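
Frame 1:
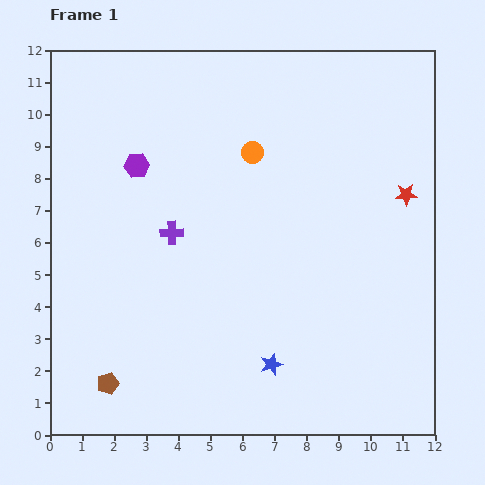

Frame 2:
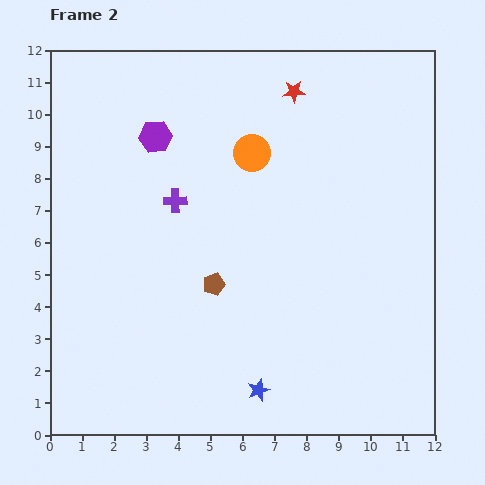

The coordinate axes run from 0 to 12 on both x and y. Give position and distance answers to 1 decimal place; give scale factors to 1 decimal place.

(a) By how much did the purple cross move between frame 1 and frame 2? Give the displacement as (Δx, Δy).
(0.1, 1.0)

The purple cross was at (3.8, 6.3) in frame 1 and (3.9, 7.3) in frame 2.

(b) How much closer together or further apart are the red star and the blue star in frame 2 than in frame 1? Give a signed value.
+2.6

Distance in frame 1: 6.8. Distance in frame 2: 9.4.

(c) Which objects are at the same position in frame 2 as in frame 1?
the orange circle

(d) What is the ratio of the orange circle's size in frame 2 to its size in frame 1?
1.7×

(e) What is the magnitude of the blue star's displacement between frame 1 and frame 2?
0.9

The blue star moved from (6.9, 2.2) to (6.5, 1.4), a distance of √(0.4² + 0.8²) ≈ 0.9.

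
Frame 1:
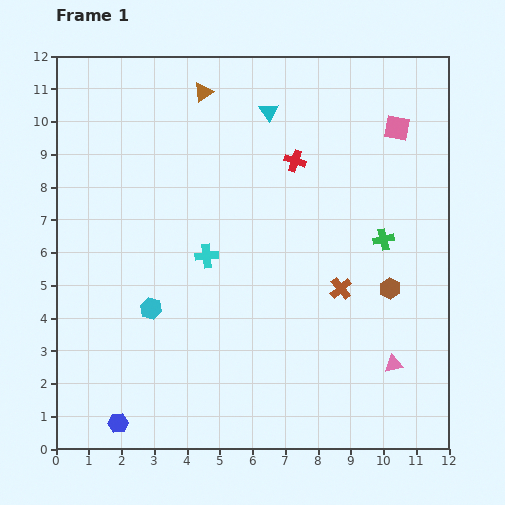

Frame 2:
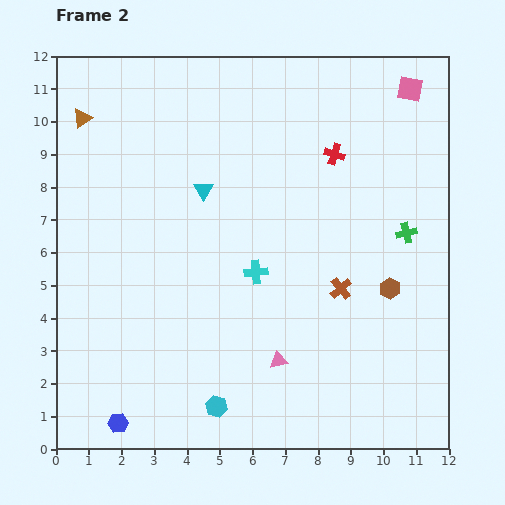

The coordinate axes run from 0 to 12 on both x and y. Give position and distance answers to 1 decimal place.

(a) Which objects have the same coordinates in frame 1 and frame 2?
the brown hexagon, the blue hexagon, the brown cross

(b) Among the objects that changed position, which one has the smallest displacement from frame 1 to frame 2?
the green cross

(moved 0.7)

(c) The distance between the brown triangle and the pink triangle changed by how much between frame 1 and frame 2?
-0.6

Distance in frame 1: 10.1. Distance in frame 2: 9.5.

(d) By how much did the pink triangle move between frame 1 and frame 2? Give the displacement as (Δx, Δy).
(-3.5, 0.1)

The pink triangle was at (10.3, 2.6) in frame 1 and (6.8, 2.7) in frame 2.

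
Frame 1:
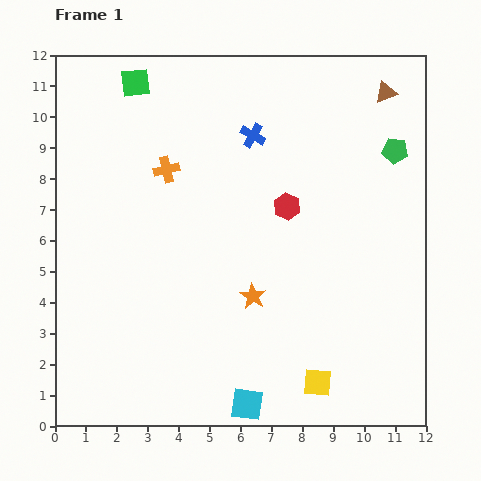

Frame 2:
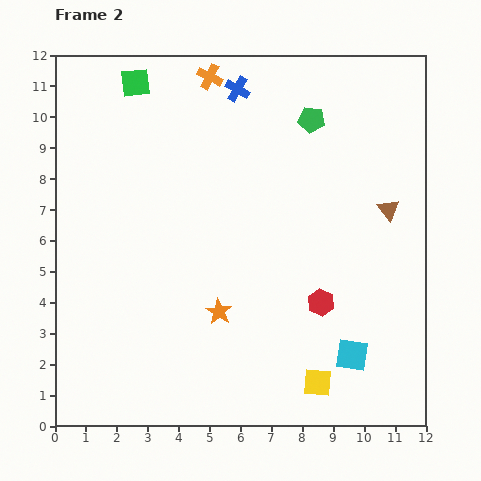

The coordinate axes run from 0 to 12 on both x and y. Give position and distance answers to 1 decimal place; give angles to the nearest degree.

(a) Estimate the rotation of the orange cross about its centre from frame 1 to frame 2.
39° clockwise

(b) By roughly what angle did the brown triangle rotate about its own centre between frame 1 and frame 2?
47° counter-clockwise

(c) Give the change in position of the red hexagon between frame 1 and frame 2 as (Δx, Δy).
(1.1, -3.1)

The red hexagon was at (7.5, 7.1) in frame 1 and (8.6, 4.0) in frame 2.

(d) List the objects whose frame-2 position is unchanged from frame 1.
the yellow square, the green square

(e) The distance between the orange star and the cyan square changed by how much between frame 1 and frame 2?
+1.0

Distance in frame 1: 3.5. Distance in frame 2: 4.5.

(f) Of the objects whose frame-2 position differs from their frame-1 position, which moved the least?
the orange star

(moved 1.2)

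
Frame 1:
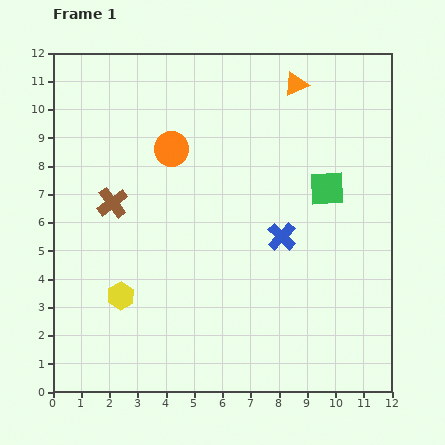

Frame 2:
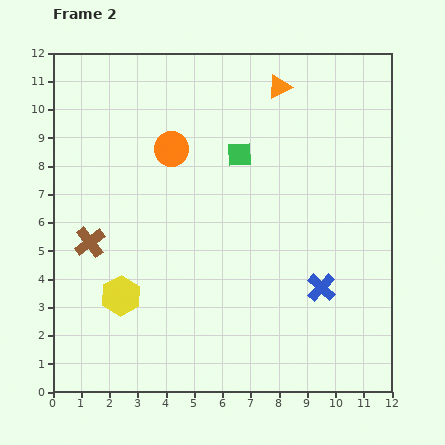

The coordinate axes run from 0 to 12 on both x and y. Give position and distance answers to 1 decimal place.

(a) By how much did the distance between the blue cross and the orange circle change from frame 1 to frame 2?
+2.2

Distance in frame 1: 5.0. Distance in frame 2: 7.2.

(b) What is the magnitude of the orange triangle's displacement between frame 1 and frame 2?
0.6

The orange triangle moved from (8.6, 10.9) to (8.0, 10.8), a distance of √(0.6² + 0.1²) ≈ 0.6.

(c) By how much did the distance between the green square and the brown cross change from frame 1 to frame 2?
-1.5

Distance in frame 1: 7.6. Distance in frame 2: 6.1.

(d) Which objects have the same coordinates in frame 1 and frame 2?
the orange circle, the yellow hexagon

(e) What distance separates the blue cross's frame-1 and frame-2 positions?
2.3

The blue cross moved from (8.1, 5.5) to (9.5, 3.7), a distance of √(1.4² + 1.8²) ≈ 2.3.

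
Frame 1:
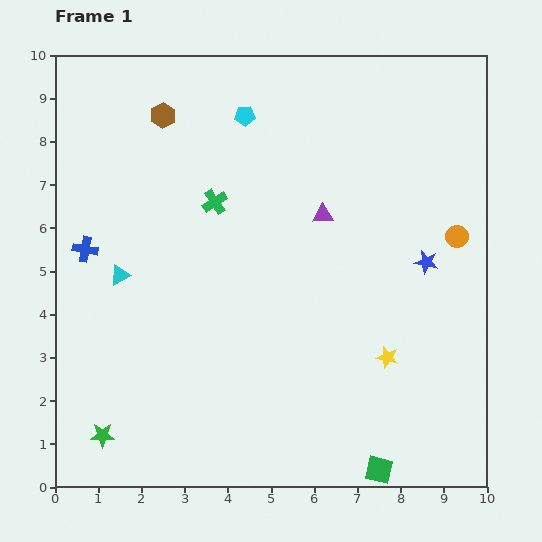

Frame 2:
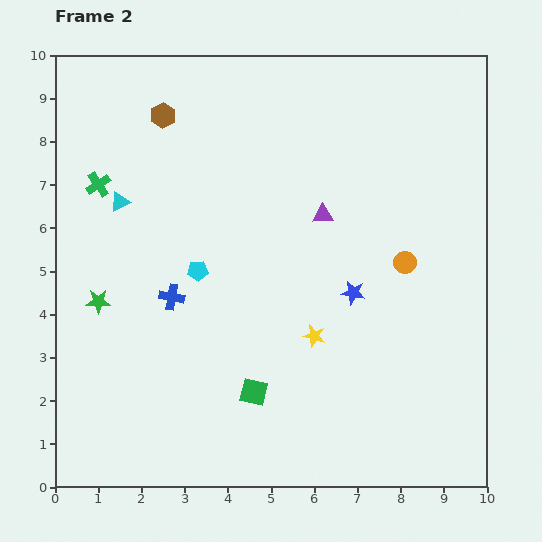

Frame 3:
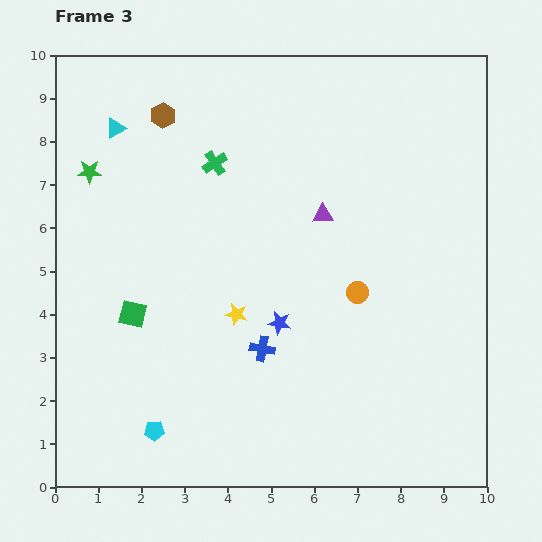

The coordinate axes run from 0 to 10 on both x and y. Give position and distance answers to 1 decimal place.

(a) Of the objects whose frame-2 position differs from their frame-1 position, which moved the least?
the orange circle

(moved 1.3)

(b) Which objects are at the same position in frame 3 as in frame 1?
the brown hexagon, the purple triangle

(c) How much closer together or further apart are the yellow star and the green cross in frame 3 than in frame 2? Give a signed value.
-2.6

Distance in frame 2: 6.1. Distance in frame 3: 3.5.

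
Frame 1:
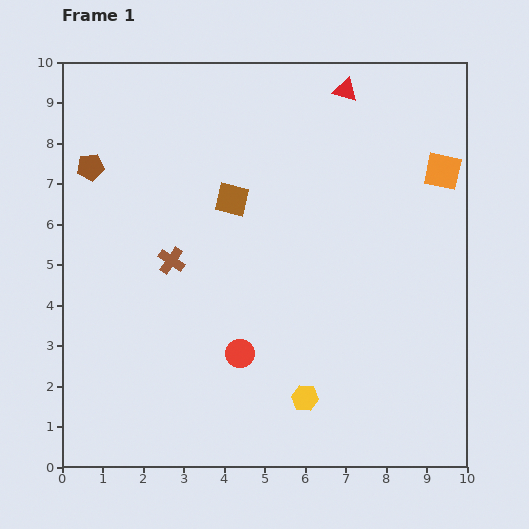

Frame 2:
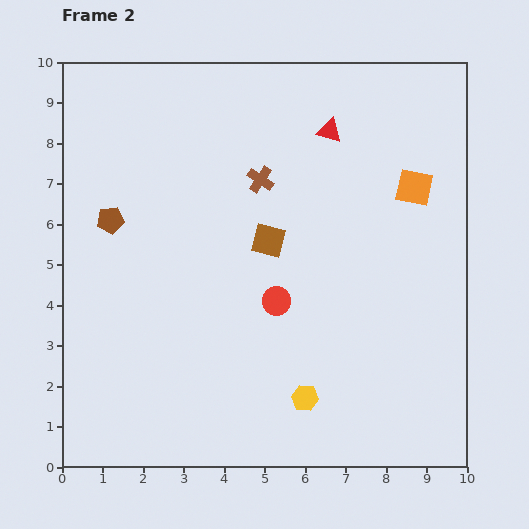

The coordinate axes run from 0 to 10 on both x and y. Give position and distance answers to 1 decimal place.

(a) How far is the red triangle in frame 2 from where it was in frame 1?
1.1

The red triangle moved from (7.0, 9.3) to (6.6, 8.3), a distance of √(0.4² + 1.0²) ≈ 1.1.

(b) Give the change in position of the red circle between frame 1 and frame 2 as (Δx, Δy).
(0.9, 1.3)

The red circle was at (4.4, 2.8) in frame 1 and (5.3, 4.1) in frame 2.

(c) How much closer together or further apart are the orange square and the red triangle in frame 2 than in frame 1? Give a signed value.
-0.6

Distance in frame 1: 3.1. Distance in frame 2: 2.5.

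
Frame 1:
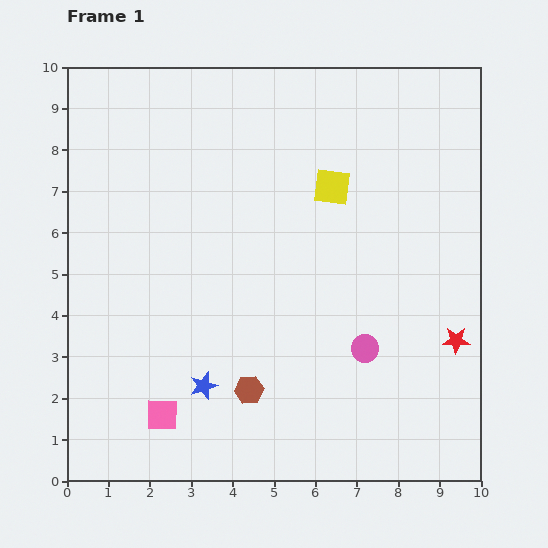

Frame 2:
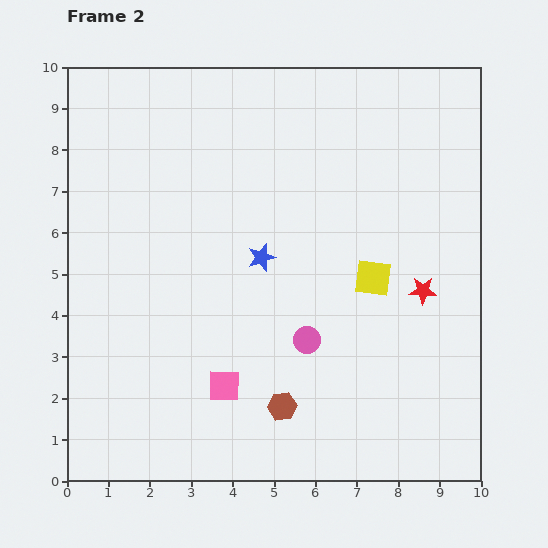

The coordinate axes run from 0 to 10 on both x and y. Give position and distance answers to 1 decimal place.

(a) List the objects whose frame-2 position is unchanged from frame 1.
none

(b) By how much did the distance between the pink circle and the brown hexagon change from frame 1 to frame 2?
-1.3

Distance in frame 1: 3.0. Distance in frame 2: 1.7.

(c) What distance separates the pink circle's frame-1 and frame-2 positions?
1.4

The pink circle moved from (7.2, 3.2) to (5.8, 3.4), a distance of √(1.4² + 0.2²) ≈ 1.4.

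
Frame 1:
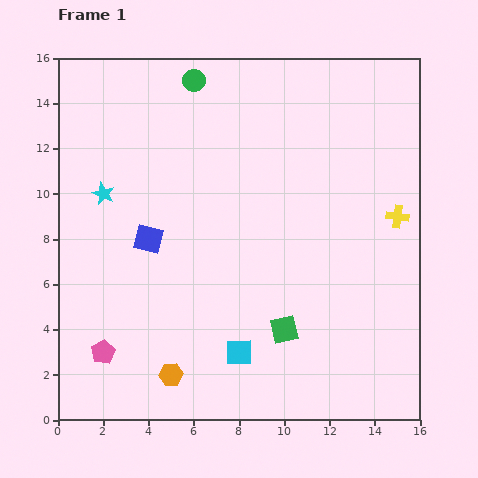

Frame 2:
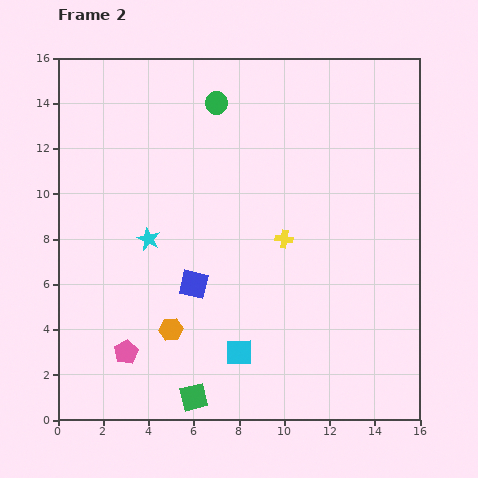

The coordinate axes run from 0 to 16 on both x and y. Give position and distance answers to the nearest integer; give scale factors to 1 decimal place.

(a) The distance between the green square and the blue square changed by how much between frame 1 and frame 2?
-2

Distance in frame 1: 7. Distance in frame 2: 5.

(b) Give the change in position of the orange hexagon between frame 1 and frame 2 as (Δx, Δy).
(0, 2)

The orange hexagon was at (5, 2) in frame 1 and (5, 4) in frame 2.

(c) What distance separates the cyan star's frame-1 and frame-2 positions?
3

The cyan star moved from (2, 10) to (4, 8), a distance of √(2² + 2²) ≈ 3.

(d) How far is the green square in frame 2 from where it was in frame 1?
5

The green square moved from (10, 4) to (6, 1), a distance of √(4² + 3²) ≈ 5.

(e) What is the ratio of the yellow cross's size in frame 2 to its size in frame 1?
0.8×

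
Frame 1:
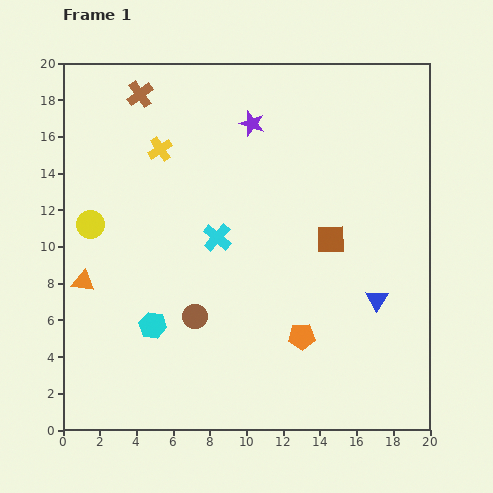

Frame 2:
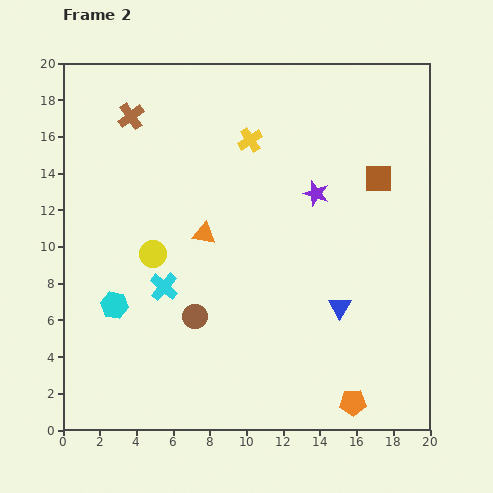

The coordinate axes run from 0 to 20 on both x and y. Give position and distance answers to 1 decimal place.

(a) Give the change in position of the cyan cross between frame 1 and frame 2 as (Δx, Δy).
(-2.9, -2.7)

The cyan cross was at (8.4, 10.5) in frame 1 and (5.5, 7.8) in frame 2.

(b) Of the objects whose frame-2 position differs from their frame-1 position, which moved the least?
the brown cross

(moved 1.3)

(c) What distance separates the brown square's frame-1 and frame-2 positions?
4.2

The brown square moved from (14.6, 10.4) to (17.2, 13.7), a distance of √(2.6² + 3.3²) ≈ 4.2.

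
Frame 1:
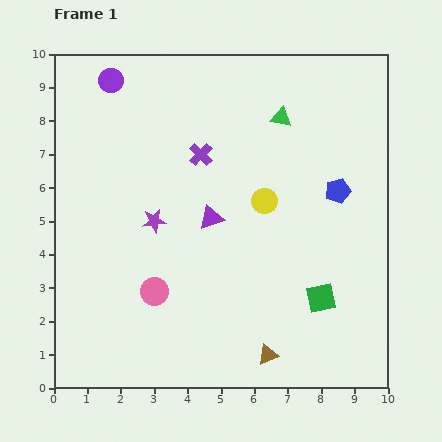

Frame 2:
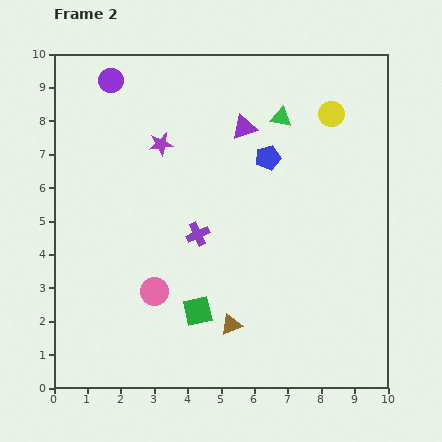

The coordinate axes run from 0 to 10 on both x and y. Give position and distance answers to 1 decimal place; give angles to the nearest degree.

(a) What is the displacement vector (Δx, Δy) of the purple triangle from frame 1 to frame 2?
(1.0, 2.7)

The purple triangle was at (4.7, 5.1) in frame 1 and (5.7, 7.8) in frame 2.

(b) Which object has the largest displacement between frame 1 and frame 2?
the green square

(moved 3.7; next 3.3)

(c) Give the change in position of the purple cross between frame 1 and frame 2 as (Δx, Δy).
(-0.1, -2.4)

The purple cross was at (4.4, 7.0) in frame 1 and (4.3, 4.6) in frame 2.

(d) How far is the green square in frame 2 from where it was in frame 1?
3.7

The green square moved from (8.0, 2.7) to (4.3, 2.3), a distance of √(3.7² + 0.4²) ≈ 3.7.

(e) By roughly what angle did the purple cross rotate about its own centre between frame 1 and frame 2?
21° clockwise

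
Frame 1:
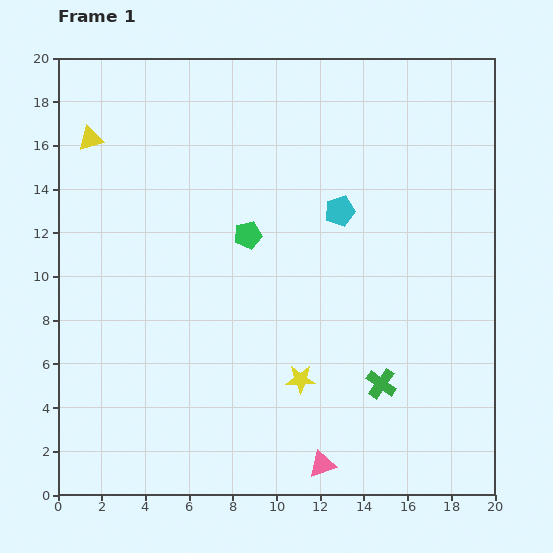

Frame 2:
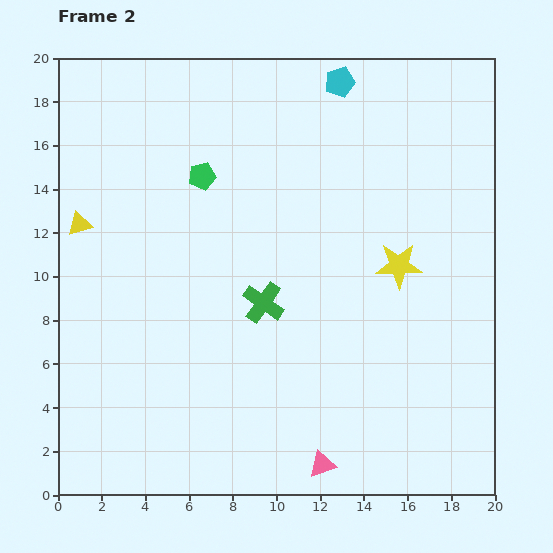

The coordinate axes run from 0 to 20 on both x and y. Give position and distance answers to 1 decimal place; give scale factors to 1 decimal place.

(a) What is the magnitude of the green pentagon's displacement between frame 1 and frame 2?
3.4

The green pentagon moved from (8.7, 11.9) to (6.6, 14.6), a distance of √(2.1² + 2.7²) ≈ 3.4.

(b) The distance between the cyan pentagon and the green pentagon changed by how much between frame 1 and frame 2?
+3.3

Distance in frame 1: 4.3. Distance in frame 2: 7.6.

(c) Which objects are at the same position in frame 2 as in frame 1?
the pink triangle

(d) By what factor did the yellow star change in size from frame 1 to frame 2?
1.6×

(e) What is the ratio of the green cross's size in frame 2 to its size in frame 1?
1.4×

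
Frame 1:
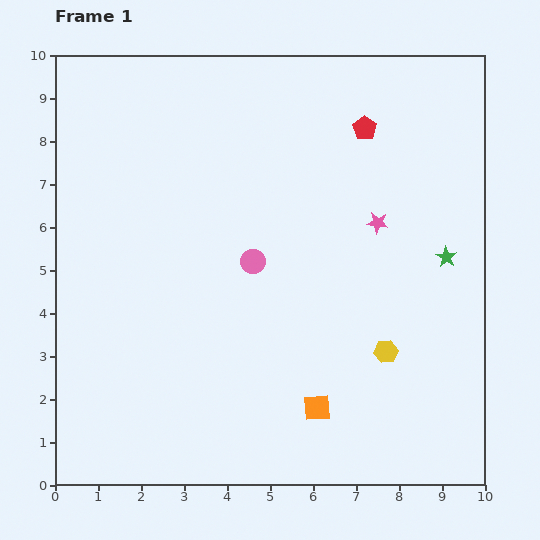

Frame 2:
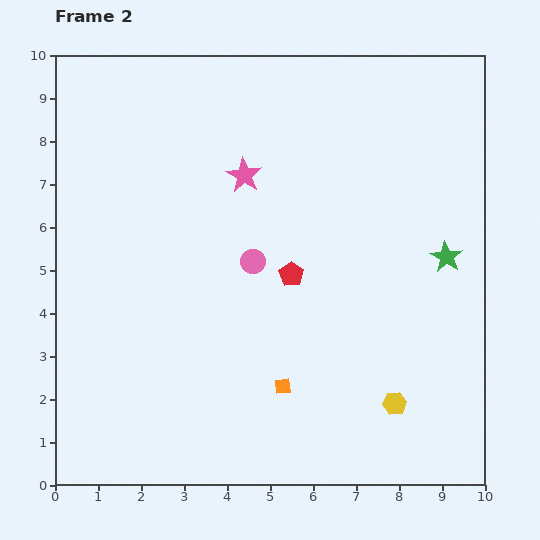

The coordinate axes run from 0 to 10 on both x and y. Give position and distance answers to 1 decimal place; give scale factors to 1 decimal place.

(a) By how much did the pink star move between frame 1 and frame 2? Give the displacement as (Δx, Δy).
(-3.1, 1.1)

The pink star was at (7.5, 6.1) in frame 1 and (4.4, 7.2) in frame 2.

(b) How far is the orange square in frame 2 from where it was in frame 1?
0.9

The orange square moved from (6.1, 1.8) to (5.3, 2.3), a distance of √(0.8² + 0.5²) ≈ 0.9.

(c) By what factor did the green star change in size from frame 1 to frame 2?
1.5×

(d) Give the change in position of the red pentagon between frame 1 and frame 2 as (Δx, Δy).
(-1.7, -3.4)

The red pentagon was at (7.2, 8.3) in frame 1 and (5.5, 4.9) in frame 2.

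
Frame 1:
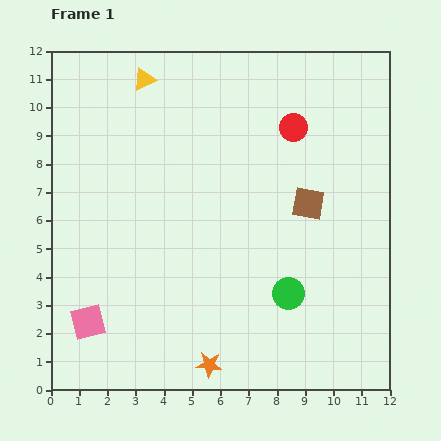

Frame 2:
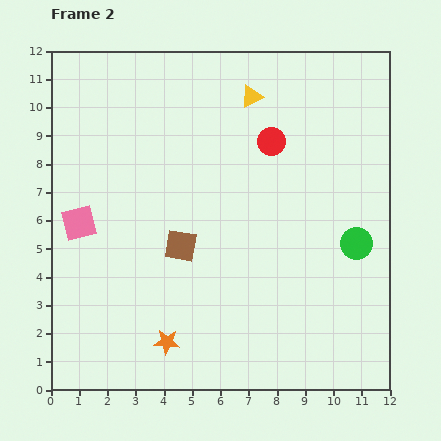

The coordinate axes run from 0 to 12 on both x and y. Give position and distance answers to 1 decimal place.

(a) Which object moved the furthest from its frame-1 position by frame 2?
the brown square

(moved 4.7; next 3.8)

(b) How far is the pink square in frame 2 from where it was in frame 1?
3.5

The pink square moved from (1.3, 2.4) to (1.0, 5.9), a distance of √(0.3² + 3.5²) ≈ 3.5.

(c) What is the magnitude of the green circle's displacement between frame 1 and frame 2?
3.0

The green circle moved from (8.4, 3.4) to (10.8, 5.2), a distance of √(2.4² + 1.8²) ≈ 3.0.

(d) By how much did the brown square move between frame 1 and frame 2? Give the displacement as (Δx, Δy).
(-4.5, -1.5)

The brown square was at (9.1, 6.6) in frame 1 and (4.6, 5.1) in frame 2.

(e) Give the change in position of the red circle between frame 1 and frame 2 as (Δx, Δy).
(-0.8, -0.5)

The red circle was at (8.6, 9.3) in frame 1 and (7.8, 8.8) in frame 2.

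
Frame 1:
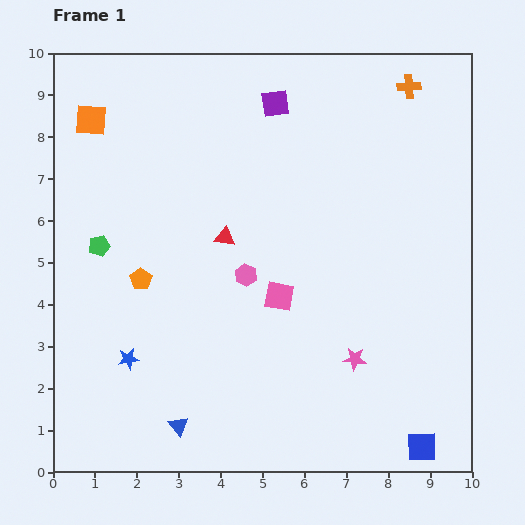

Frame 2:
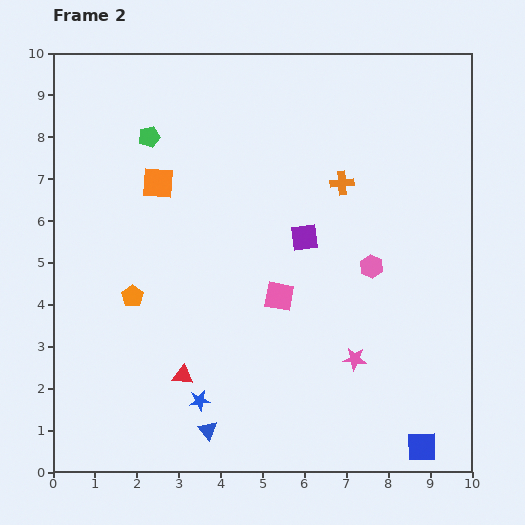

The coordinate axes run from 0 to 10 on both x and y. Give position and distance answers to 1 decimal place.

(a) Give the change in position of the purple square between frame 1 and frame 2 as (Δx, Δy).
(0.7, -3.2)

The purple square was at (5.3, 8.8) in frame 1 and (6.0, 5.6) in frame 2.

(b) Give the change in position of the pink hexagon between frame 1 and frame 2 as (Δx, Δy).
(3.0, 0.2)

The pink hexagon was at (4.6, 4.7) in frame 1 and (7.6, 4.9) in frame 2.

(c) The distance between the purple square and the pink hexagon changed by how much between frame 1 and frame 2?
-2.5

Distance in frame 1: 4.2. Distance in frame 2: 1.7.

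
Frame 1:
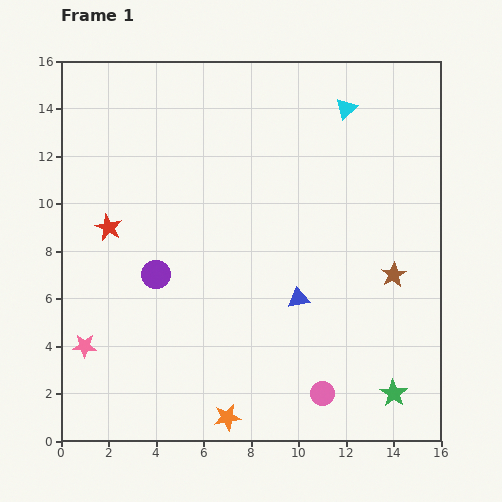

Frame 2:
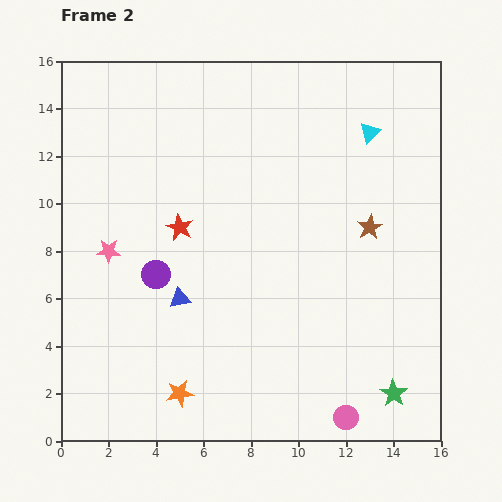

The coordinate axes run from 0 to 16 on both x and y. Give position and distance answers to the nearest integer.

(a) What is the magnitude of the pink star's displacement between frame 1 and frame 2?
4

The pink star moved from (1, 4) to (2, 8), a distance of √(1² + 4²) ≈ 4.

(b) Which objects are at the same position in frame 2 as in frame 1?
the purple circle, the green star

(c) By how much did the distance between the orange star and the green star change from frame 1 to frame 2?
+2

Distance in frame 1: 7. Distance in frame 2: 9.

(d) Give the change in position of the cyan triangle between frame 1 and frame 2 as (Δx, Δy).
(1, -1)

The cyan triangle was at (12, 14) in frame 1 and (13, 13) in frame 2.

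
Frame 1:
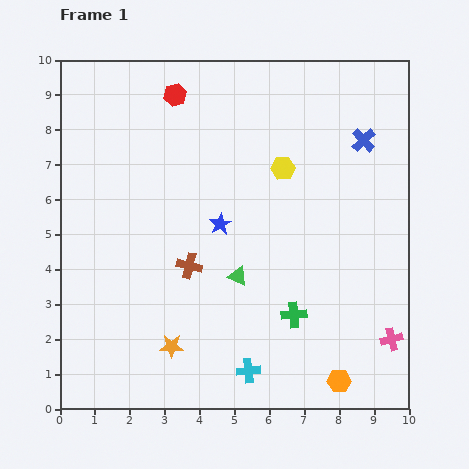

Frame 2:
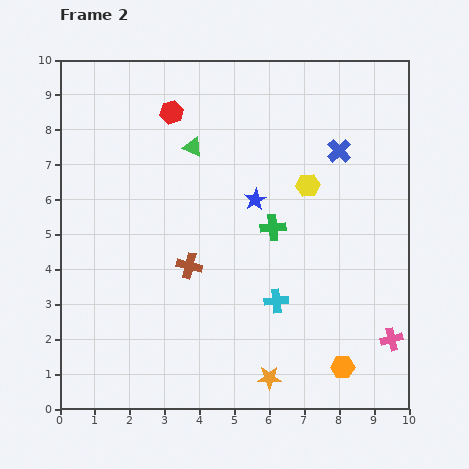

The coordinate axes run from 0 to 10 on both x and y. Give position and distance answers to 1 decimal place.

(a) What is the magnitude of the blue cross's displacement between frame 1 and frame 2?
0.8

The blue cross moved from (8.7, 7.7) to (8.0, 7.4), a distance of √(0.7² + 0.3²) ≈ 0.8.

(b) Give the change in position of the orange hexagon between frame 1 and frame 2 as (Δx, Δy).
(0.1, 0.4)

The orange hexagon was at (8.0, 0.8) in frame 1 and (8.1, 1.2) in frame 2.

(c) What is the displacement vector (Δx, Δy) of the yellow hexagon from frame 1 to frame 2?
(0.7, -0.5)

The yellow hexagon was at (6.4, 6.9) in frame 1 and (7.1, 6.4) in frame 2.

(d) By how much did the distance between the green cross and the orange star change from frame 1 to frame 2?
+0.7

Distance in frame 1: 3.6. Distance in frame 2: 4.3.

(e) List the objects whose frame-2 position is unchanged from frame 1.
the pink cross, the brown cross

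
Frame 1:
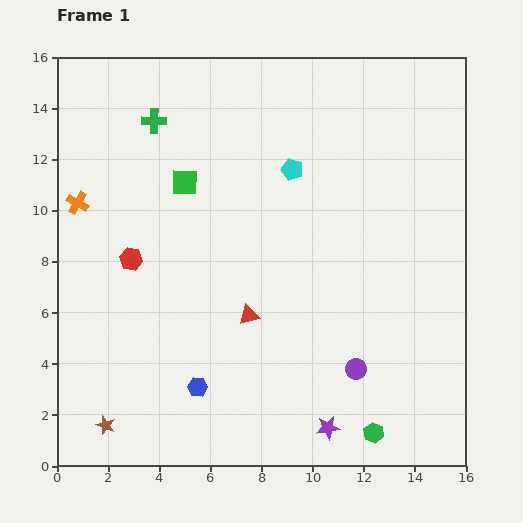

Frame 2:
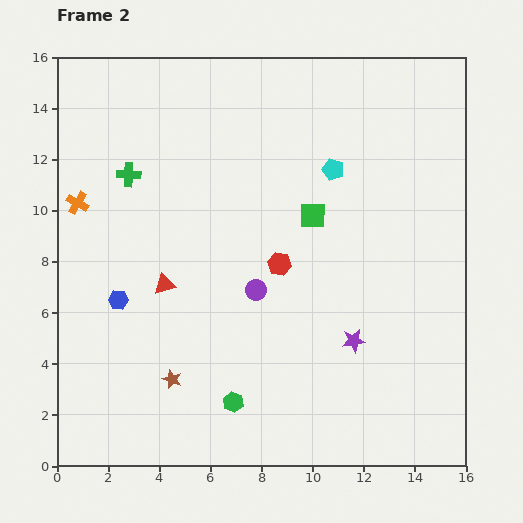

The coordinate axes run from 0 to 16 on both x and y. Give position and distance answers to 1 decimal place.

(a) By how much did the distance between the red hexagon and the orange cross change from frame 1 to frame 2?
+5.3

Distance in frame 1: 3.0. Distance in frame 2: 8.3.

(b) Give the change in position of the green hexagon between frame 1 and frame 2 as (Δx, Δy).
(-5.5, 1.2)

The green hexagon was at (12.4, 1.3) in frame 1 and (6.9, 2.5) in frame 2.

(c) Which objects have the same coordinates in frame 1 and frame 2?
the orange cross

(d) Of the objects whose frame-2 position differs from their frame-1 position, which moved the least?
the cyan pentagon

(moved 1.6)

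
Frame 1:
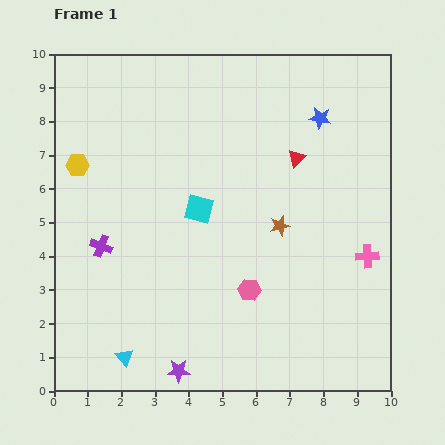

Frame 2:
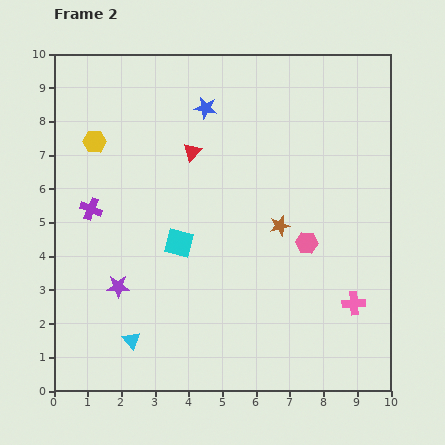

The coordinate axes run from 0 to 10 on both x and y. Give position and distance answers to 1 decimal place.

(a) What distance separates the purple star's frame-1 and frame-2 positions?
3.1

The purple star moved from (3.7, 0.6) to (1.9, 3.1), a distance of √(1.8² + 2.5²) ≈ 3.1.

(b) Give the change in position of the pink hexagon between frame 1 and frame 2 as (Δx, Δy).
(1.7, 1.4)

The pink hexagon was at (5.8, 3.0) in frame 1 and (7.5, 4.4) in frame 2.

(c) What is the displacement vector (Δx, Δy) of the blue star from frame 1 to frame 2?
(-3.4, 0.3)

The blue star was at (7.9, 8.1) in frame 1 and (4.5, 8.4) in frame 2.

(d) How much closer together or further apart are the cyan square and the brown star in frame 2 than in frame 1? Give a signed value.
+0.5

Distance in frame 1: 2.5. Distance in frame 2: 3.0.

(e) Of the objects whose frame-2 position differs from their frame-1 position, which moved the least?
the cyan triangle

(moved 0.5)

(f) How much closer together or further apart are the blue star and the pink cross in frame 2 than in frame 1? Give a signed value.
+3.0

Distance in frame 1: 4.3. Distance in frame 2: 7.3.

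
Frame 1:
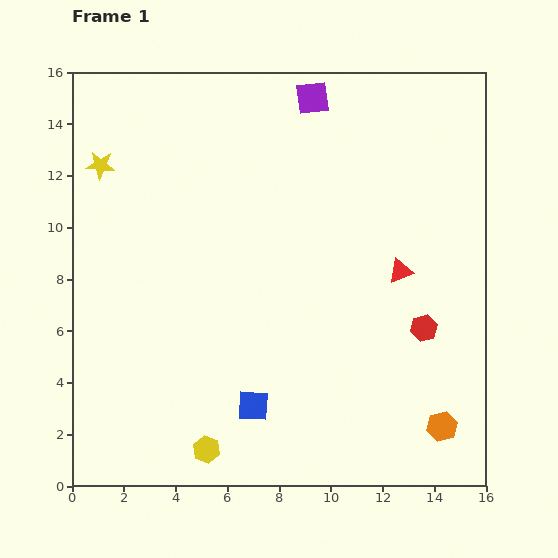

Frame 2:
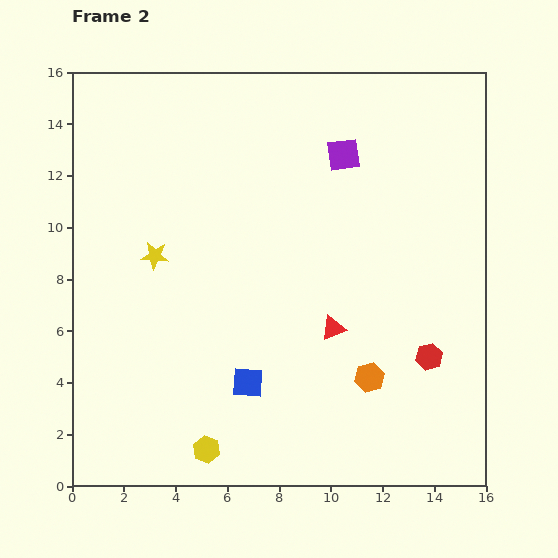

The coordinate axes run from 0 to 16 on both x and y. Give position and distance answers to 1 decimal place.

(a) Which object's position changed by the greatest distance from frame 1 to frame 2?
the yellow star

(moved 4.1; next 3.4)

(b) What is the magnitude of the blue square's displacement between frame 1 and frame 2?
0.9

The blue square moved from (7.0, 3.1) to (6.8, 4.0), a distance of √(0.2² + 0.9²) ≈ 0.9.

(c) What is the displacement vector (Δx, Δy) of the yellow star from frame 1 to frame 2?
(2.1, -3.5)

The yellow star was at (1.1, 12.4) in frame 1 and (3.2, 8.9) in frame 2.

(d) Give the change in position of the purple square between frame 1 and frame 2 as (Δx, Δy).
(1.2, -2.2)

The purple square was at (9.3, 15.0) in frame 1 and (10.5, 12.8) in frame 2.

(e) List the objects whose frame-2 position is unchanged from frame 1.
the yellow hexagon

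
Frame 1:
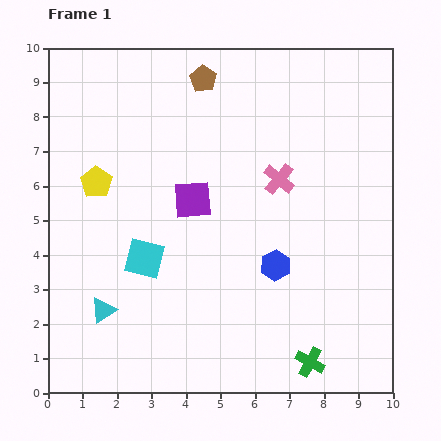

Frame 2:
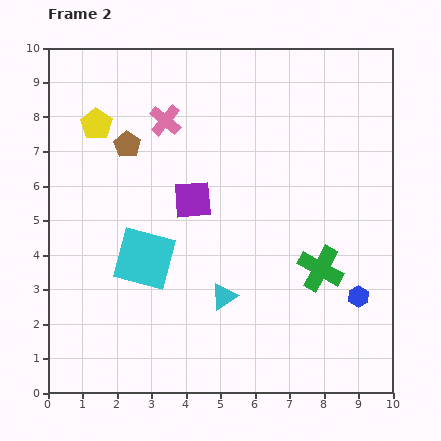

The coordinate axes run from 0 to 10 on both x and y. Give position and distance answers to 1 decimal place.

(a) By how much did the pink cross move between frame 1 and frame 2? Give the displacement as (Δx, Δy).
(-3.3, 1.7)

The pink cross was at (6.7, 6.2) in frame 1 and (3.4, 7.9) in frame 2.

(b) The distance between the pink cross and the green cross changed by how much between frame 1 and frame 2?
+0.8

Distance in frame 1: 5.4. Distance in frame 2: 6.2.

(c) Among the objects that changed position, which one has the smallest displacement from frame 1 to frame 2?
the yellow pentagon

(moved 1.7)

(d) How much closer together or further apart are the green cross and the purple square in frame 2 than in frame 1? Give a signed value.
-1.6

Distance in frame 1: 5.8. Distance in frame 2: 4.2.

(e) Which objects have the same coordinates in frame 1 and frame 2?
the purple square, the cyan square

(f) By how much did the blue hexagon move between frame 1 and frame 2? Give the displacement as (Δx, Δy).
(2.4, -0.9)

The blue hexagon was at (6.6, 3.7) in frame 1 and (9.0, 2.8) in frame 2.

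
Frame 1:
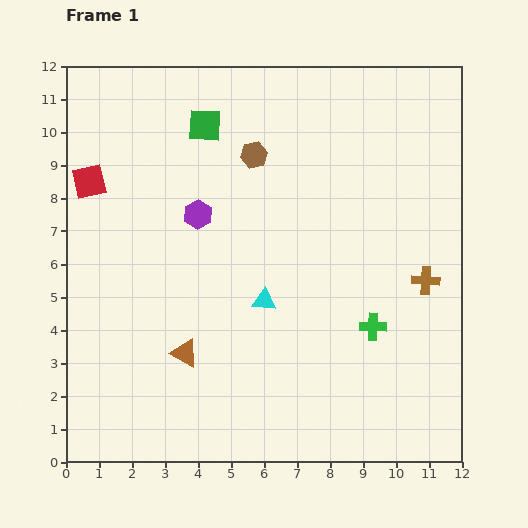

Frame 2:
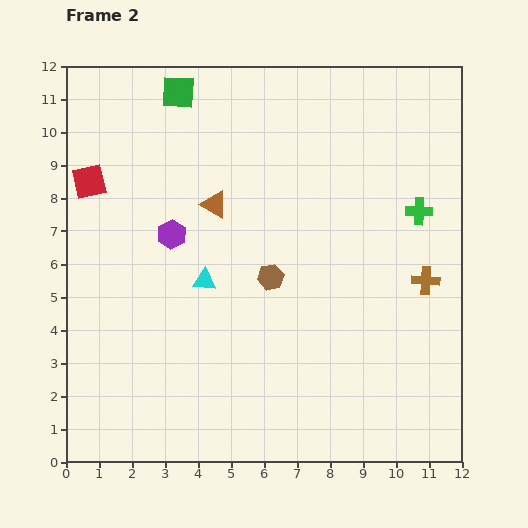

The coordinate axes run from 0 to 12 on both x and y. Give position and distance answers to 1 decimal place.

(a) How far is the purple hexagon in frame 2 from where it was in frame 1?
1.0

The purple hexagon moved from (4.0, 7.5) to (3.2, 6.9), a distance of √(0.8² + 0.6²) ≈ 1.0.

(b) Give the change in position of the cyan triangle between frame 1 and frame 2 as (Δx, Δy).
(-1.8, 0.6)

The cyan triangle was at (6.0, 4.9) in frame 1 and (4.2, 5.5) in frame 2.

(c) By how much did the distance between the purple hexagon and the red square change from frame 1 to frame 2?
-0.4

Distance in frame 1: 3.4. Distance in frame 2: 3.0.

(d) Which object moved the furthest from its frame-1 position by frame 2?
the brown triangle

(moved 4.6; next 3.8)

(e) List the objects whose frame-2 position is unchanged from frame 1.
the red square, the brown cross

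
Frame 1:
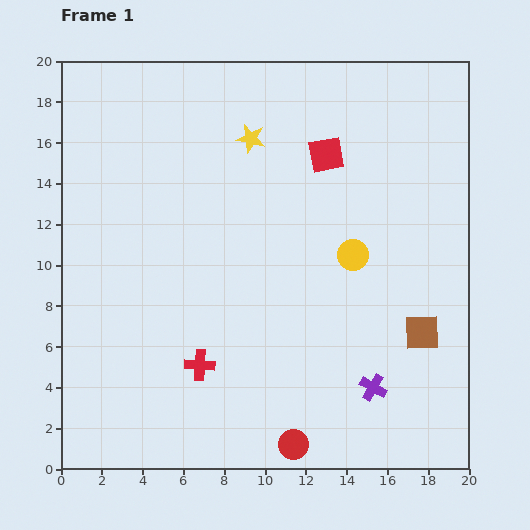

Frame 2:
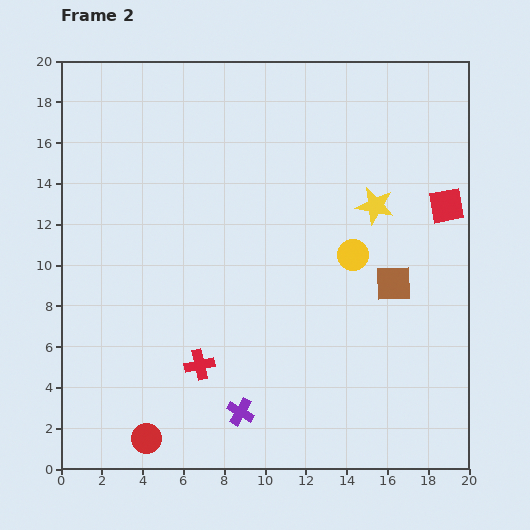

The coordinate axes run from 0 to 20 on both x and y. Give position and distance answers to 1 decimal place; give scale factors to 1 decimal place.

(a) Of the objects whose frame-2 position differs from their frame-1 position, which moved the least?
the brown square

(moved 2.8)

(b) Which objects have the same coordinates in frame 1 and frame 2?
the yellow circle, the red cross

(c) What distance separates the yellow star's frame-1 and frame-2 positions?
6.9

The yellow star moved from (9.3, 16.2) to (15.4, 12.9), a distance of √(6.1² + 3.3²) ≈ 6.9.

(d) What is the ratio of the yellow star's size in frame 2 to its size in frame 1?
1.3×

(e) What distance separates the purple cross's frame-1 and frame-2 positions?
6.6

The purple cross moved from (15.3, 4.0) to (8.8, 2.8), a distance of √(6.5² + 1.2²) ≈ 6.6.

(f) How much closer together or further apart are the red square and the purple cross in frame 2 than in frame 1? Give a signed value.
+2.7

Distance in frame 1: 11.6. Distance in frame 2: 14.3.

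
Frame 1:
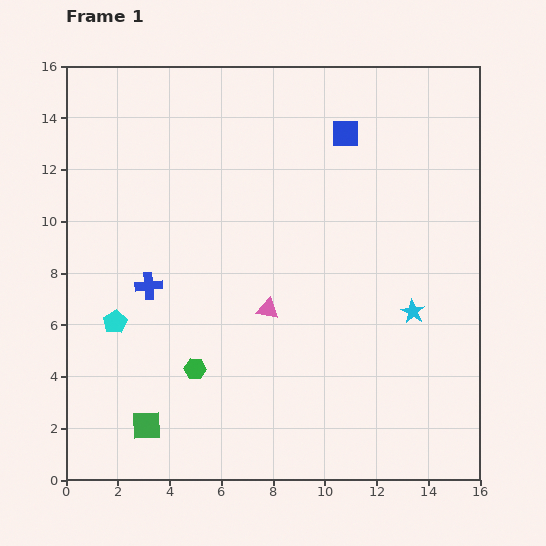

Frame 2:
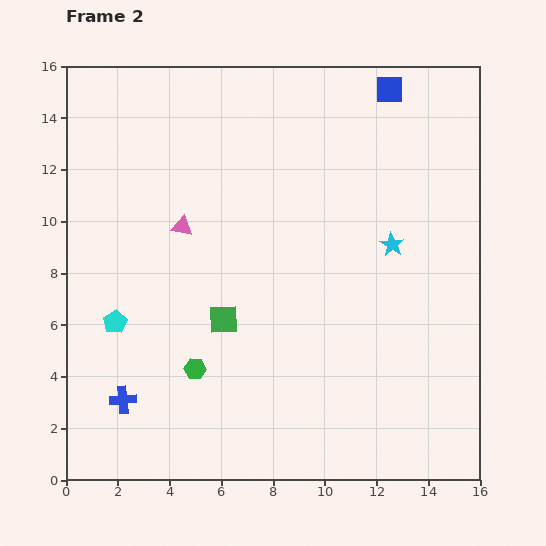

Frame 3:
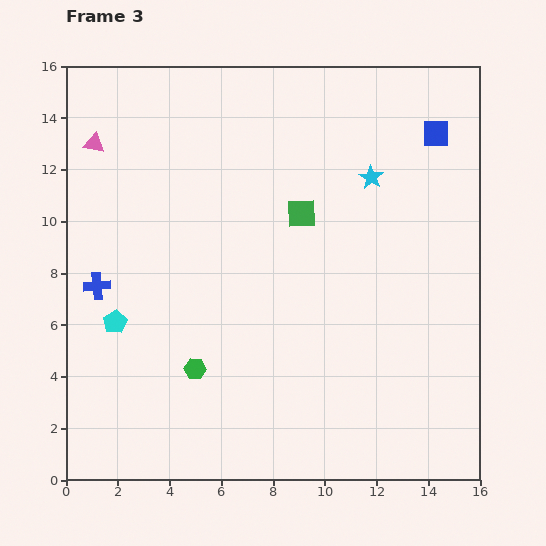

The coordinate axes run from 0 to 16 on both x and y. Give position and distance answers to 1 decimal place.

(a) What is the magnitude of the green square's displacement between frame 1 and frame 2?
5.1

The green square moved from (3.1, 2.1) to (6.1, 6.2), a distance of √(3.0² + 4.1²) ≈ 5.1.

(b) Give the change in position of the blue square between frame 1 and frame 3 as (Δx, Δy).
(3.5, 0.0)

The blue square was at (10.8, 13.4) in frame 1 and (14.3, 13.4) in frame 3.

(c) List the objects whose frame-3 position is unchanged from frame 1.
the cyan pentagon, the green hexagon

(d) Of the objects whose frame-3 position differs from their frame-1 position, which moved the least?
the blue cross

(moved 2.0)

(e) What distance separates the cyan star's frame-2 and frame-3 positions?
2.7

The cyan star moved from (12.6, 9.1) to (11.8, 11.7), a distance of √(0.8² + 2.6²) ≈ 2.7.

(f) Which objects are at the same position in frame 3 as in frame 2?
the cyan pentagon, the green hexagon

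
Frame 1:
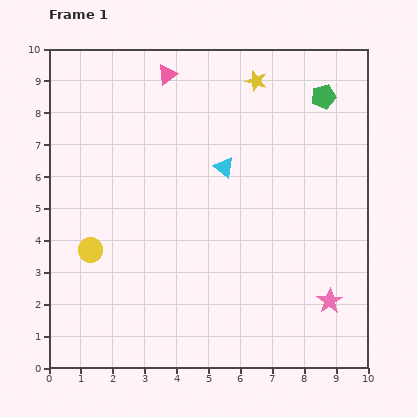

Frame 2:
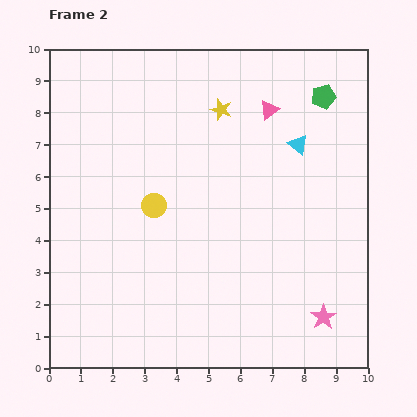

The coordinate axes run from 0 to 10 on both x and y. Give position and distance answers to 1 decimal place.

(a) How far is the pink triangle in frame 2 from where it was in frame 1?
3.4

The pink triangle moved from (3.7, 9.2) to (6.9, 8.1), a distance of √(3.2² + 1.1²) ≈ 3.4.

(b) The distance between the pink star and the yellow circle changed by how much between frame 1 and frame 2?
-1.3

Distance in frame 1: 7.7. Distance in frame 2: 6.4.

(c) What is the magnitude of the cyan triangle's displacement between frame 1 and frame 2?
2.4

The cyan triangle moved from (5.5, 6.3) to (7.8, 7.0), a distance of √(2.3² + 0.7²) ≈ 2.4.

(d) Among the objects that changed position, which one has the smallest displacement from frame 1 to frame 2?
the pink star

(moved 0.5)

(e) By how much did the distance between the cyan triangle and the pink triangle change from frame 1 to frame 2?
-2.0

Distance in frame 1: 3.4. Distance in frame 2: 1.4.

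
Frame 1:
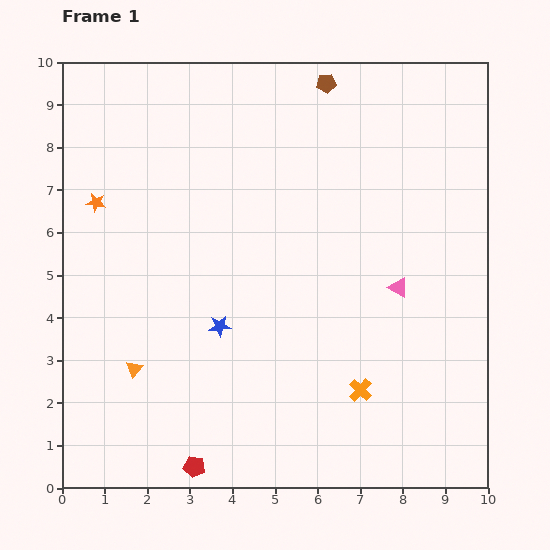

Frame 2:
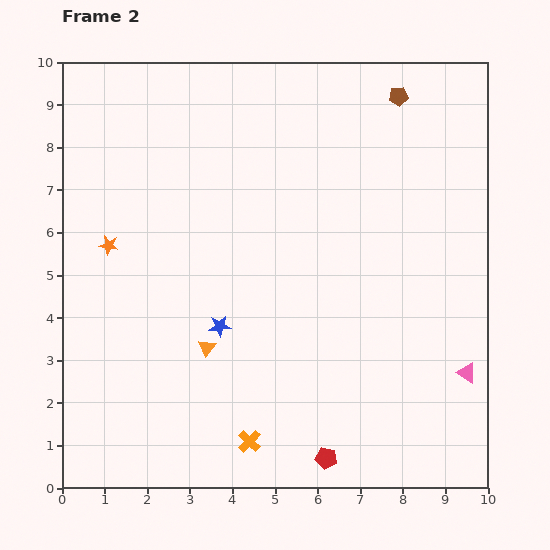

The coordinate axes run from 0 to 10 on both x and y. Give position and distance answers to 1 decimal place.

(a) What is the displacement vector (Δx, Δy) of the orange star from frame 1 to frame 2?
(0.3, -1.0)

The orange star was at (0.8, 6.7) in frame 1 and (1.1, 5.7) in frame 2.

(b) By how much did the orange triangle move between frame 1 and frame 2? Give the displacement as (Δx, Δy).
(1.7, 0.5)

The orange triangle was at (1.7, 2.8) in frame 1 and (3.4, 3.3) in frame 2.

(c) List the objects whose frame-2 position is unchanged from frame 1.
the blue star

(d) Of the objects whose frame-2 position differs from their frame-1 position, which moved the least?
the orange star

(moved 1.0)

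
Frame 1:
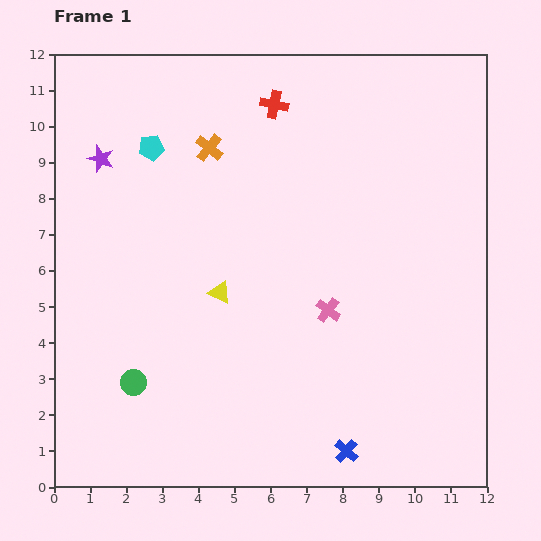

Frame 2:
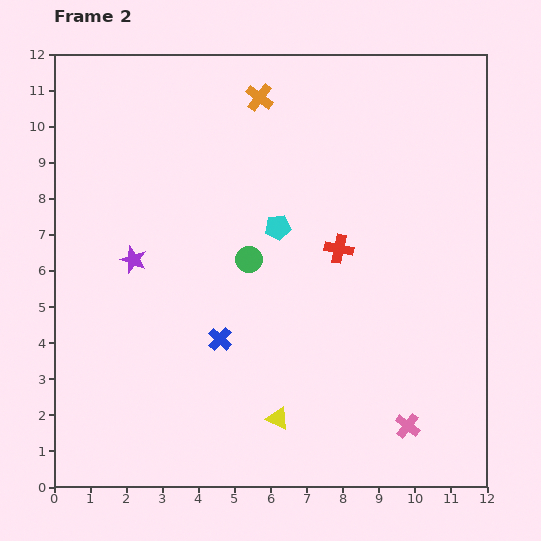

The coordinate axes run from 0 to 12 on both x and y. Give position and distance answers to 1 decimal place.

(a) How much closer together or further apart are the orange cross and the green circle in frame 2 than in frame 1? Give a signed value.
-2.3

Distance in frame 1: 6.8. Distance in frame 2: 4.5.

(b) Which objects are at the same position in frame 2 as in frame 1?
none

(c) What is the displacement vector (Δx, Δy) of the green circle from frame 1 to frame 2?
(3.2, 3.4)

The green circle was at (2.2, 2.9) in frame 1 and (5.4, 6.3) in frame 2.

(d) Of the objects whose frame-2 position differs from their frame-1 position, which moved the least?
the orange cross

(moved 2.0)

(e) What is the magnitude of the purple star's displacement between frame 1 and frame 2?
2.9

The purple star moved from (1.3, 9.1) to (2.2, 6.3), a distance of √(0.9² + 2.8²) ≈ 2.9.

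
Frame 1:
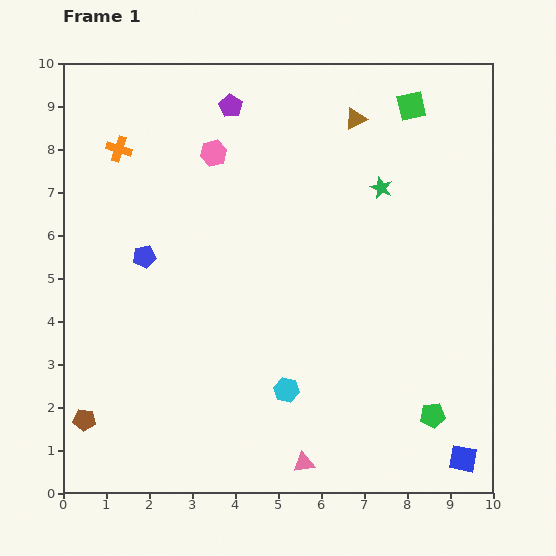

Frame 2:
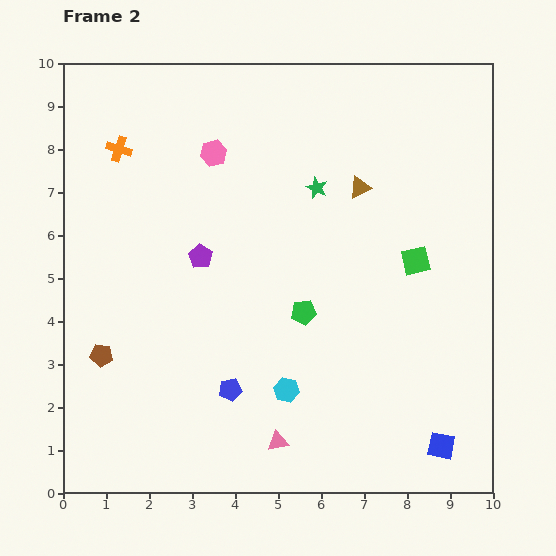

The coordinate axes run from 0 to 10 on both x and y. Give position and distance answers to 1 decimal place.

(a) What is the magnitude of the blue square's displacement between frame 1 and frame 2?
0.6

The blue square moved from (9.3, 0.8) to (8.8, 1.1), a distance of √(0.5² + 0.3²) ≈ 0.6.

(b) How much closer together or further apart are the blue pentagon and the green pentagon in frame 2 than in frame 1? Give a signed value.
-5.2

Distance in frame 1: 7.7. Distance in frame 2: 2.5.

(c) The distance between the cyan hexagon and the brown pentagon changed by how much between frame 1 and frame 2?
-0.4

Distance in frame 1: 4.8. Distance in frame 2: 4.4.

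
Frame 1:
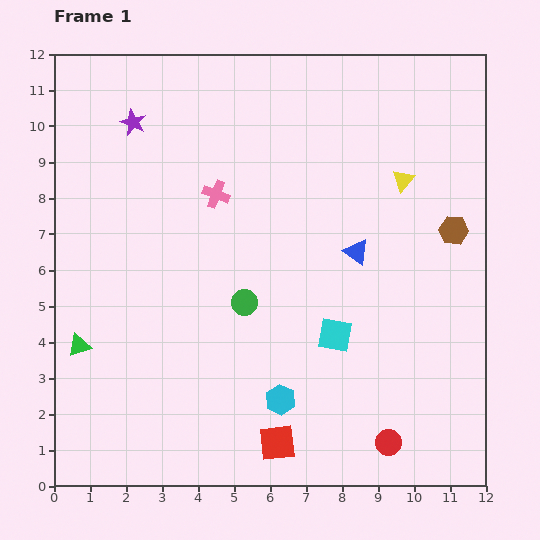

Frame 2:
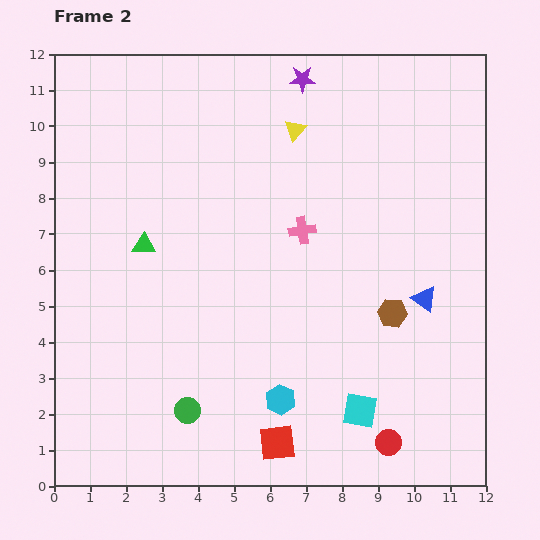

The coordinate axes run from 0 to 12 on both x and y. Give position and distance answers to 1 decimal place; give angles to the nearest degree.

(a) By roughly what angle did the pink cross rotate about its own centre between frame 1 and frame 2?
29° counter-clockwise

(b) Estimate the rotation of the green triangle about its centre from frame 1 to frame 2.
20° clockwise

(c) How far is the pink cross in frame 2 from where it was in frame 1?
2.6

The pink cross moved from (4.5, 8.1) to (6.9, 7.1), a distance of √(2.4² + 1.0²) ≈ 2.6.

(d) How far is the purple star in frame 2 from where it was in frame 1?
4.9

The purple star moved from (2.2, 10.1) to (6.9, 11.3), a distance of √(4.7² + 1.2²) ≈ 4.9.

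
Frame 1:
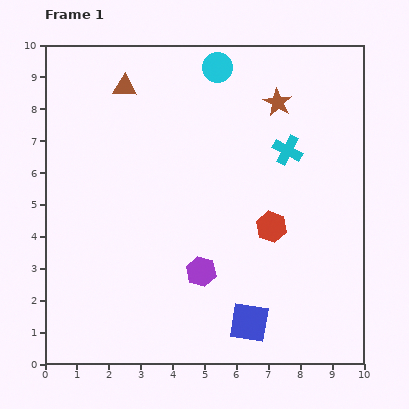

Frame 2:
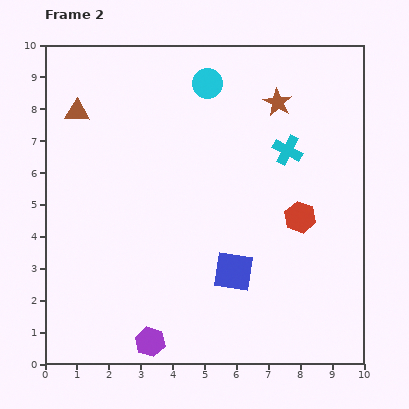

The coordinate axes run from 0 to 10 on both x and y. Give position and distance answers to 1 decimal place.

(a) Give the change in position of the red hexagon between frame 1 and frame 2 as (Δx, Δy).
(0.9, 0.3)

The red hexagon was at (7.1, 4.3) in frame 1 and (8.0, 4.6) in frame 2.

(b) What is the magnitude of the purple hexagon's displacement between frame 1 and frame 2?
2.7

The purple hexagon moved from (4.9, 2.9) to (3.3, 0.7), a distance of √(1.6² + 2.2²) ≈ 2.7.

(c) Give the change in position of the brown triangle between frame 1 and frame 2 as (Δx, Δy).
(-1.5, -0.8)

The brown triangle was at (2.5, 8.7) in frame 1 and (1.0, 7.9) in frame 2.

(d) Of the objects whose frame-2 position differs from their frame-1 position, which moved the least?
the cyan circle

(moved 0.6)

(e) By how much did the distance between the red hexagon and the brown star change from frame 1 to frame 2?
-0.2

Distance in frame 1: 3.9. Distance in frame 2: 3.7.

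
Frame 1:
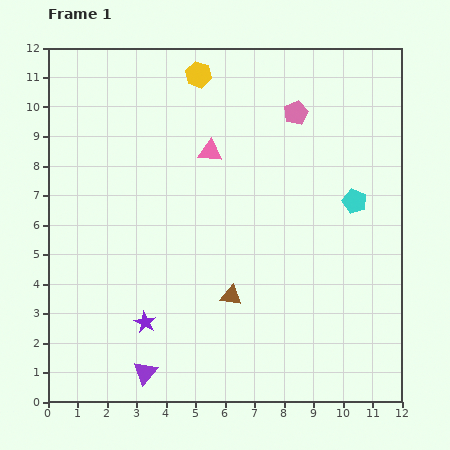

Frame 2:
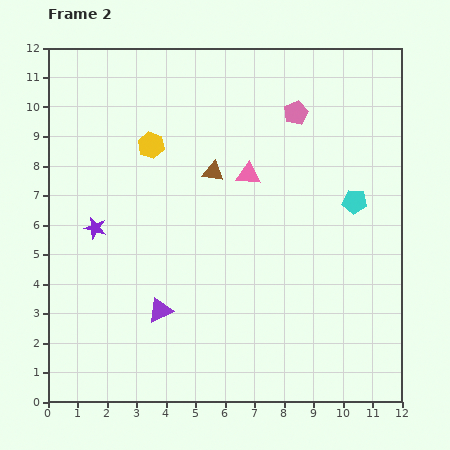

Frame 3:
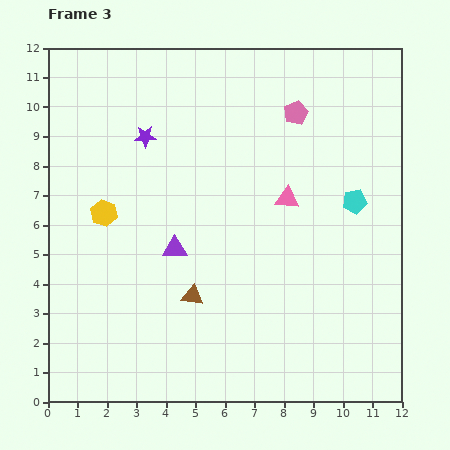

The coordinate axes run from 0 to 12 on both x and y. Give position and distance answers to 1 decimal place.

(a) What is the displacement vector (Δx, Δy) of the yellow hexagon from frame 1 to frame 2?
(-1.6, -2.4)

The yellow hexagon was at (5.1, 11.1) in frame 1 and (3.5, 8.7) in frame 2.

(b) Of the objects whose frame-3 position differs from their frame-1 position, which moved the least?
the brown triangle

(moved 1.3)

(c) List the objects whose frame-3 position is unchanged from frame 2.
the cyan pentagon, the pink pentagon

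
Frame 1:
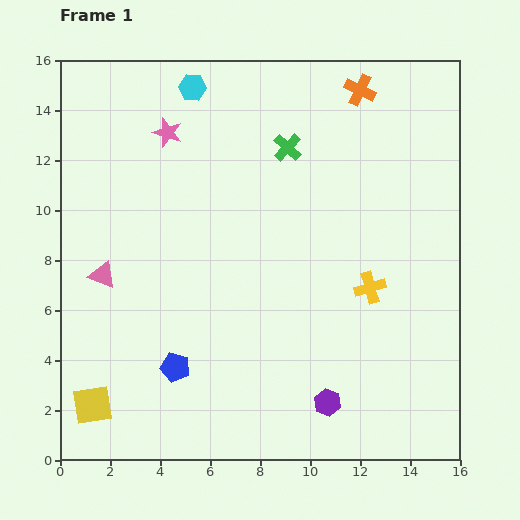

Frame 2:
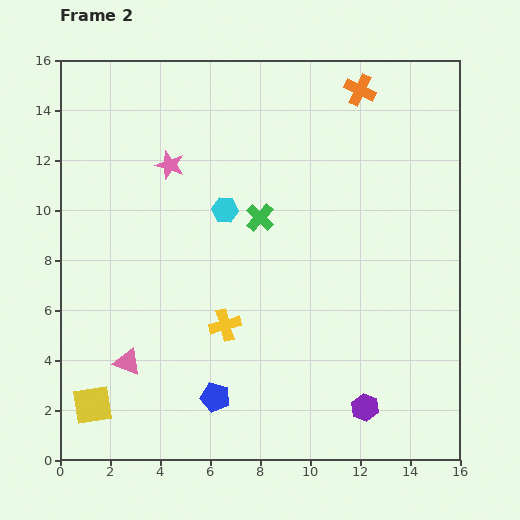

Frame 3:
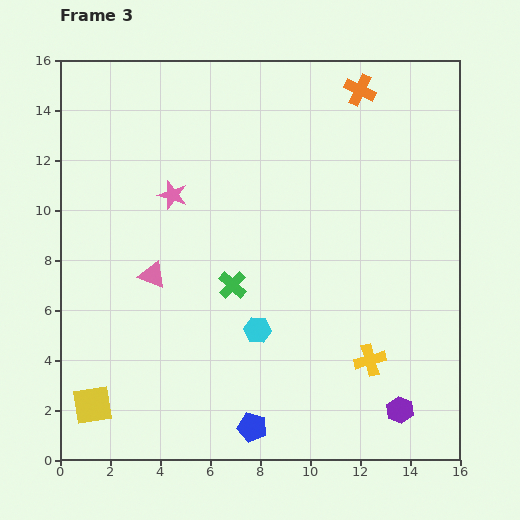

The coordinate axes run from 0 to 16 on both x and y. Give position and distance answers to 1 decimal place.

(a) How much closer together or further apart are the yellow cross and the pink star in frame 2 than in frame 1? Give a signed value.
-3.4

Distance in frame 1: 10.2. Distance in frame 2: 6.8.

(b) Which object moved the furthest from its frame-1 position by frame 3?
the cyan hexagon

(moved 10.0; next 5.9)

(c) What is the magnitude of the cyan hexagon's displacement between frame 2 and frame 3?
5.0

The cyan hexagon moved from (6.6, 10.0) to (7.9, 5.2), a distance of √(1.3² + 4.8²) ≈ 5.0.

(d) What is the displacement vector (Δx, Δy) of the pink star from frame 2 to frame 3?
(0.1, -1.2)

The pink star was at (4.4, 11.8) in frame 2 and (4.5, 10.6) in frame 3.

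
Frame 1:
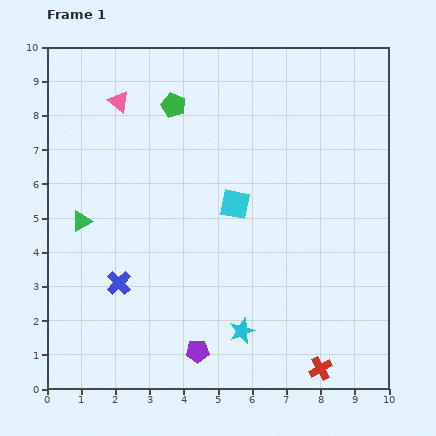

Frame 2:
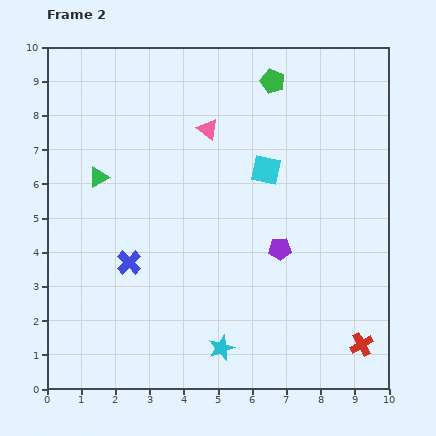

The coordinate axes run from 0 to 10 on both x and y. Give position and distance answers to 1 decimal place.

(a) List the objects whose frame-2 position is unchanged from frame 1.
none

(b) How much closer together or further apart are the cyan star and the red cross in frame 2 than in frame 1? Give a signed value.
+1.6

Distance in frame 1: 2.5. Distance in frame 2: 4.1.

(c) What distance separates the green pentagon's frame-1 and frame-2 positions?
3.0

The green pentagon moved from (3.7, 8.3) to (6.6, 9.0), a distance of √(2.9² + 0.7²) ≈ 3.0.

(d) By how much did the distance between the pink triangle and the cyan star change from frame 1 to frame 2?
-1.2

Distance in frame 1: 7.6. Distance in frame 2: 6.4.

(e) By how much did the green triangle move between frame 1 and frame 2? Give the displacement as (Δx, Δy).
(0.5, 1.3)

The green triangle was at (1.0, 4.9) in frame 1 and (1.5, 6.2) in frame 2.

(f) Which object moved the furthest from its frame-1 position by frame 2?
the purple pentagon

(moved 3.8; next 3.0)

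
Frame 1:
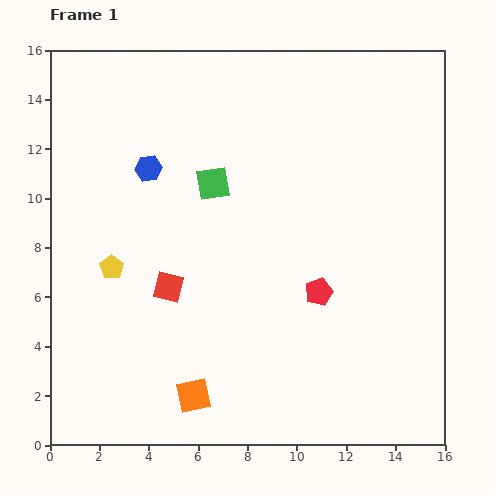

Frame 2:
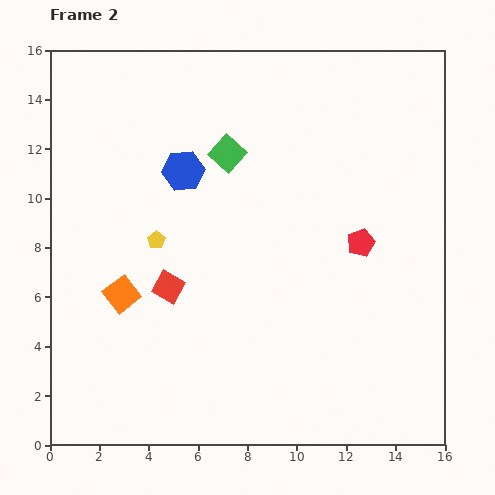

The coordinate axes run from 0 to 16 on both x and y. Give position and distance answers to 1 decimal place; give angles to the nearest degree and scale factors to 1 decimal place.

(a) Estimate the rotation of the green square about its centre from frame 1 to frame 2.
40° counter-clockwise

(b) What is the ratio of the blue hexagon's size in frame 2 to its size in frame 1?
1.6×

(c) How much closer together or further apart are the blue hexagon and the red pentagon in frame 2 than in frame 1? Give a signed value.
-0.7

Distance in frame 1: 8.5. Distance in frame 2: 7.8.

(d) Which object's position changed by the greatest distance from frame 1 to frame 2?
the orange square

(moved 5.0; next 2.6)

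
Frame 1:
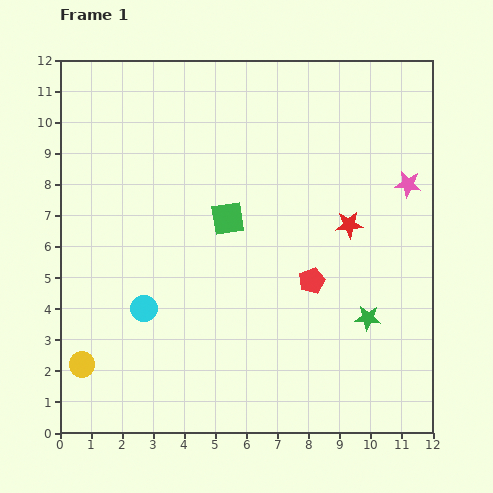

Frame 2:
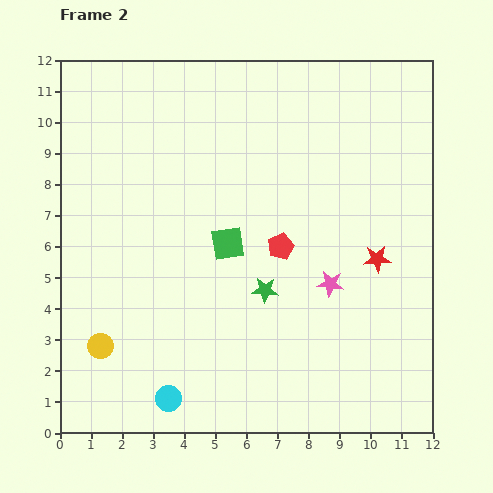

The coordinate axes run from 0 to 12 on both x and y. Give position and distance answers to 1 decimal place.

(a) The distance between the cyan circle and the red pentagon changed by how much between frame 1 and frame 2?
+0.6

Distance in frame 1: 5.5. Distance in frame 2: 6.1.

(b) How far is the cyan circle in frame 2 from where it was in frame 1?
3.0

The cyan circle moved from (2.7, 4.0) to (3.5, 1.1), a distance of √(0.8² + 2.9²) ≈ 3.0.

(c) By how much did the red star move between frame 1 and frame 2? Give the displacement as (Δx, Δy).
(0.9, -1.1)

The red star was at (9.3, 6.7) in frame 1 and (10.2, 5.6) in frame 2.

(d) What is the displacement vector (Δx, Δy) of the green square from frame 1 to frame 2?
(0.0, -0.8)

The green square was at (5.4, 6.9) in frame 1 and (5.4, 6.1) in frame 2.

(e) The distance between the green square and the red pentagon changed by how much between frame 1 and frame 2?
-1.7

Distance in frame 1: 3.4. Distance in frame 2: 1.7.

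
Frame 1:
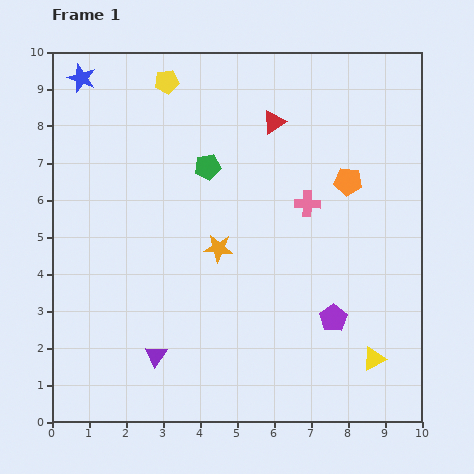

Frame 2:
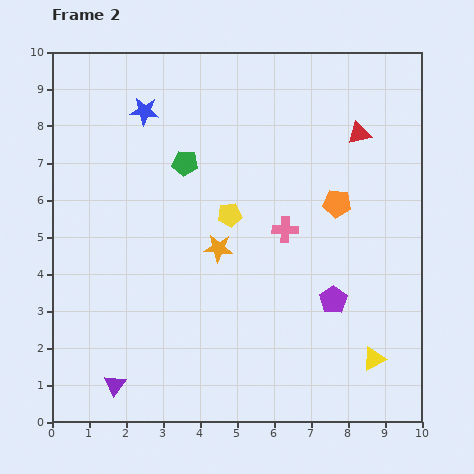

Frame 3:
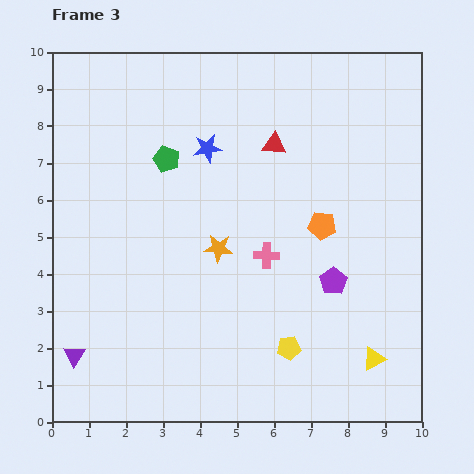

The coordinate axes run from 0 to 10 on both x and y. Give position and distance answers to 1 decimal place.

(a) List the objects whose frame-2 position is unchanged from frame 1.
the orange star, the yellow triangle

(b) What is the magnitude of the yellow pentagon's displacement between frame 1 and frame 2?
4.0

The yellow pentagon moved from (3.1, 9.2) to (4.8, 5.6), a distance of √(1.7² + 3.6²) ≈ 4.0.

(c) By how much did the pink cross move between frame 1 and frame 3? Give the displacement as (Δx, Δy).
(-1.1, -1.4)

The pink cross was at (6.9, 5.9) in frame 1 and (5.8, 4.5) in frame 3.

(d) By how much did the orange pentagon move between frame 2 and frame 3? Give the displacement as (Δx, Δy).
(-0.4, -0.6)

The orange pentagon was at (7.7, 5.9) in frame 2 and (7.3, 5.3) in frame 3.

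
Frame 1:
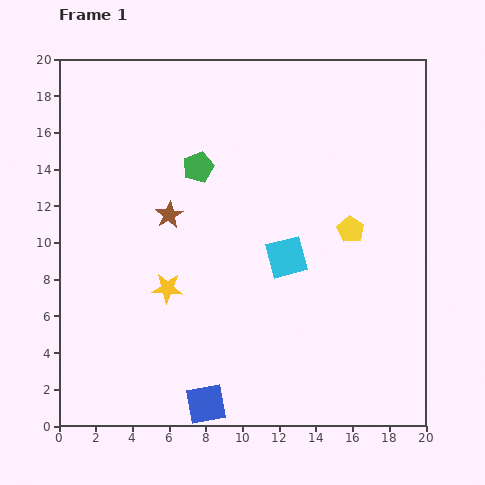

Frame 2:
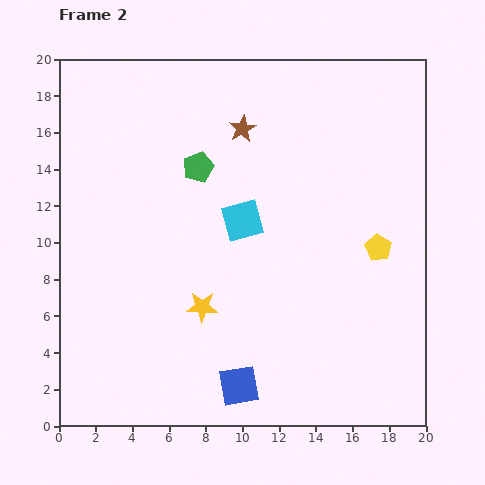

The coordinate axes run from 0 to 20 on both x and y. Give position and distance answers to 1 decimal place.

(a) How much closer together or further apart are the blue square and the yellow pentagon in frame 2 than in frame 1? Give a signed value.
-1.7

Distance in frame 1: 12.4. Distance in frame 2: 10.7.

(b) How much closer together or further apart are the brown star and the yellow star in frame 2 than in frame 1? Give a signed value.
+5.9

Distance in frame 1: 4.0. Distance in frame 2: 9.9.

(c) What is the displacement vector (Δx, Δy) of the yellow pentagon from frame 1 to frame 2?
(1.5, -1.0)

The yellow pentagon was at (15.9, 10.7) in frame 1 and (17.4, 9.7) in frame 2.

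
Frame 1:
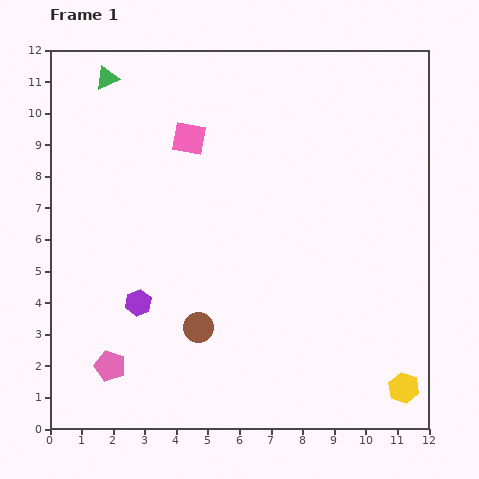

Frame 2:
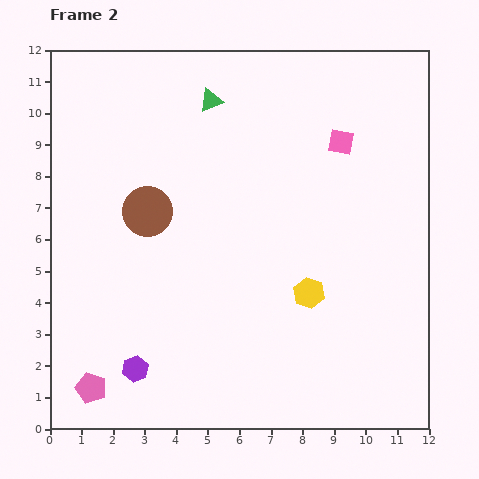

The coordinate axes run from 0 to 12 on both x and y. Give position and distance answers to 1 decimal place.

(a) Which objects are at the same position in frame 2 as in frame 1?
none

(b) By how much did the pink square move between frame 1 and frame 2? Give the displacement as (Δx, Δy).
(4.8, -0.1)

The pink square was at (4.4, 9.2) in frame 1 and (9.2, 9.1) in frame 2.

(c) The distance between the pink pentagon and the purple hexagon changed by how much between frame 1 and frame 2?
-0.7

Distance in frame 1: 2.2. Distance in frame 2: 1.5.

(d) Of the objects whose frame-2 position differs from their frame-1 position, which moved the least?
the pink pentagon

(moved 0.9)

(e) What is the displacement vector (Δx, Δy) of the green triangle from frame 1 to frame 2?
(3.3, -0.7)

The green triangle was at (1.8, 11.1) in frame 1 and (5.1, 10.4) in frame 2.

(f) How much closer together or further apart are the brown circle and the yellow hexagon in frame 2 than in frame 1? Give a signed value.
-1.1

Distance in frame 1: 6.8. Distance in frame 2: 5.7.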